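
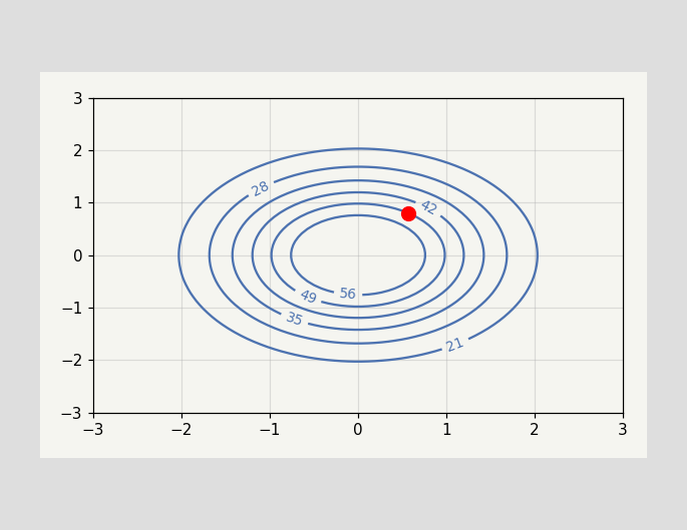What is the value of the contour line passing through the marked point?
49

The marked point sits on the contour labelled 49.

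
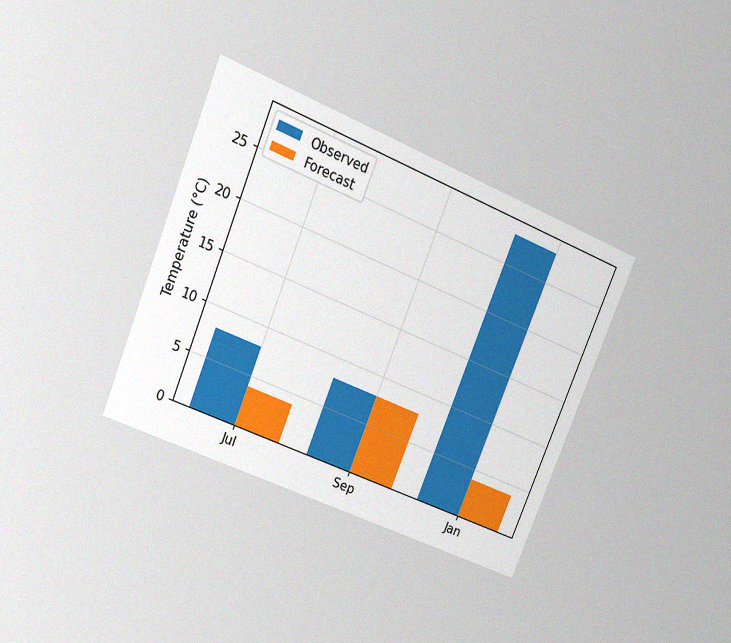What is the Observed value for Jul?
8°C

The chart is tilted about 22° clockwise and viewed at a slight angle, with some photo noise. The Observed bar at Jul reaches 8°C on the y-axis.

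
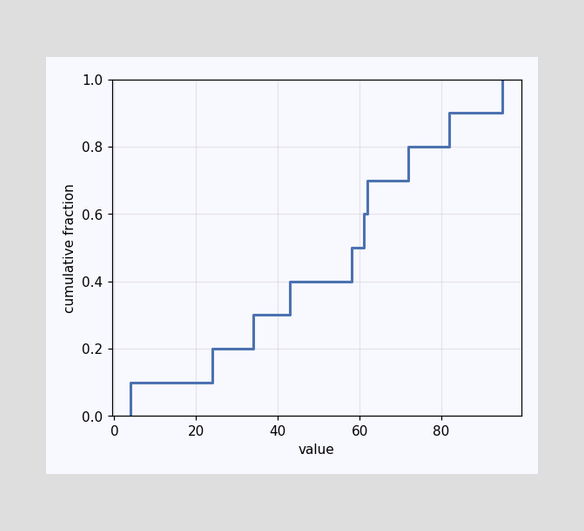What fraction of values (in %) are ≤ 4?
10%

At x=4 the ECDF step is at 10%.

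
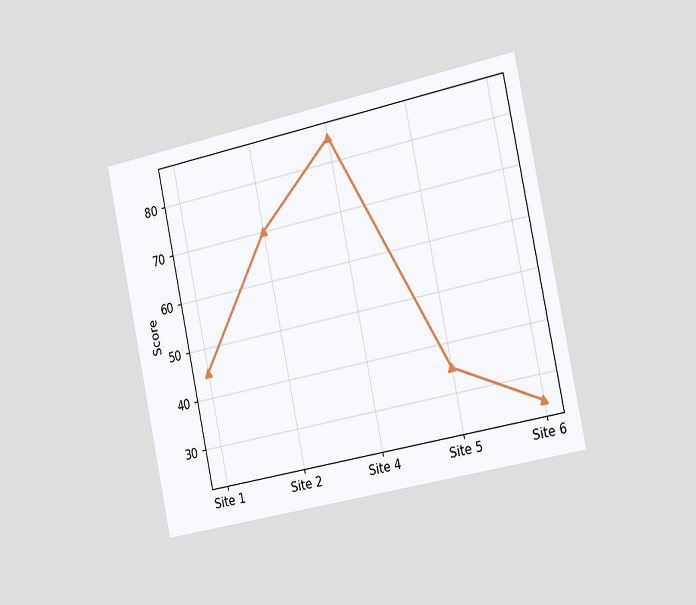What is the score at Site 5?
35

The chart is tilted about 12° counter-clockwise and viewed slightly from the right. At Site 5, the line is at 35.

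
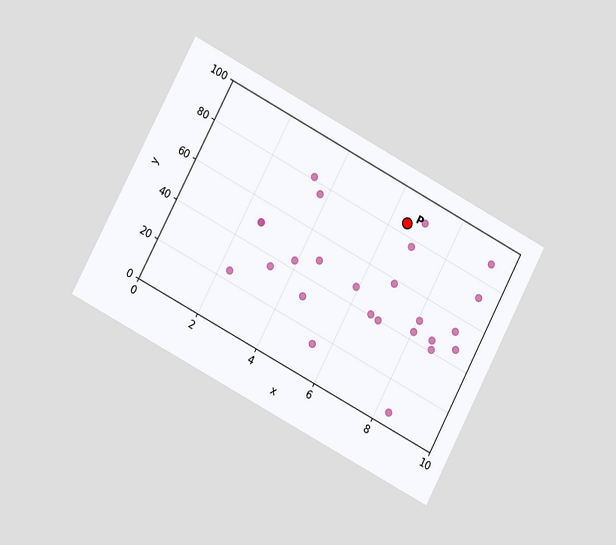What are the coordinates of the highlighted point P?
(6.5, 85)

The chart is tilted about 28° clockwise and viewed at a slight angle. Following the gridlines from P to each axis, P sits at (6.5, 85).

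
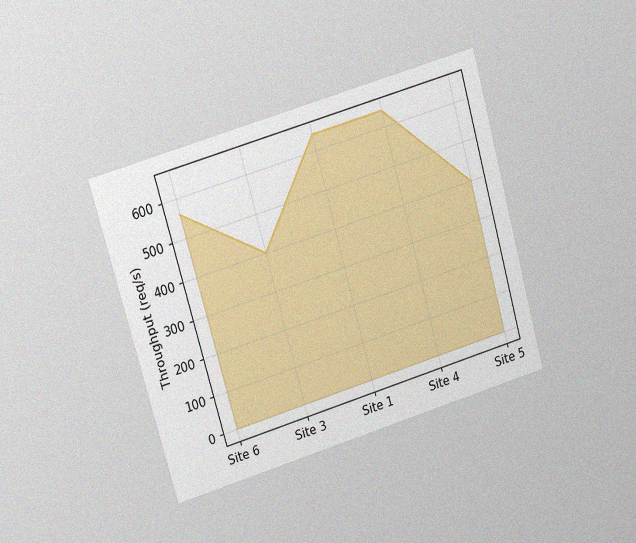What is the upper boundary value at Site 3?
400req/s

The chart is tilted about 16° counter-clockwise and viewed at a slight angle, with some photo noise. At Site 3 the upper boundary is at 400req/s.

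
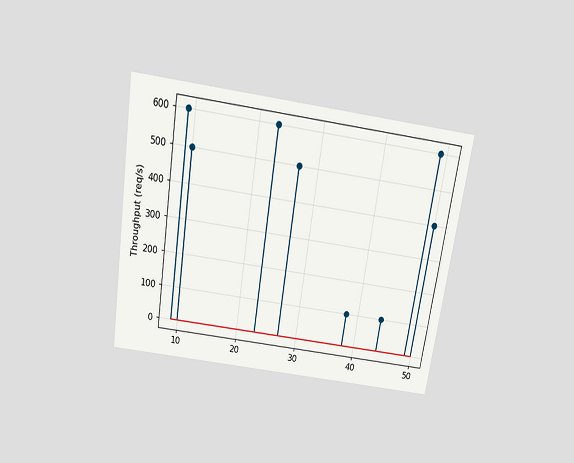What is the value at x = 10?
500req/s

The chart is tilted about 9° clockwise and viewed slightly from above. The stem at x=10 reaches 500req/s.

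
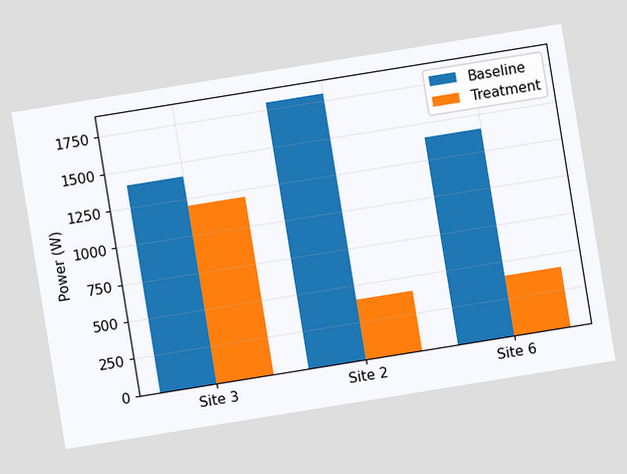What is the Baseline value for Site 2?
1800W

The chart is tilted about 9° counter-clockwise. The Baseline bar at Site 2 reaches 1800W on the y-axis.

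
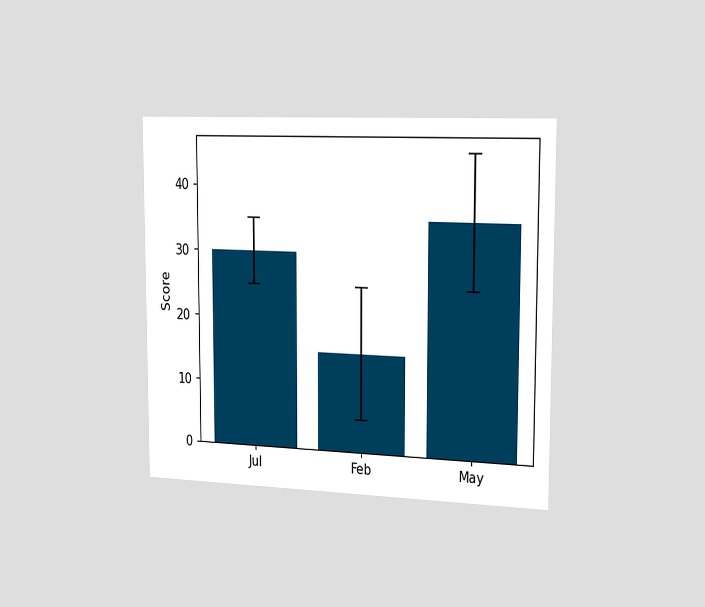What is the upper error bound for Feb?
The chart is viewed slightly from the right. The Feb bar's upper whisker reaches 25.

25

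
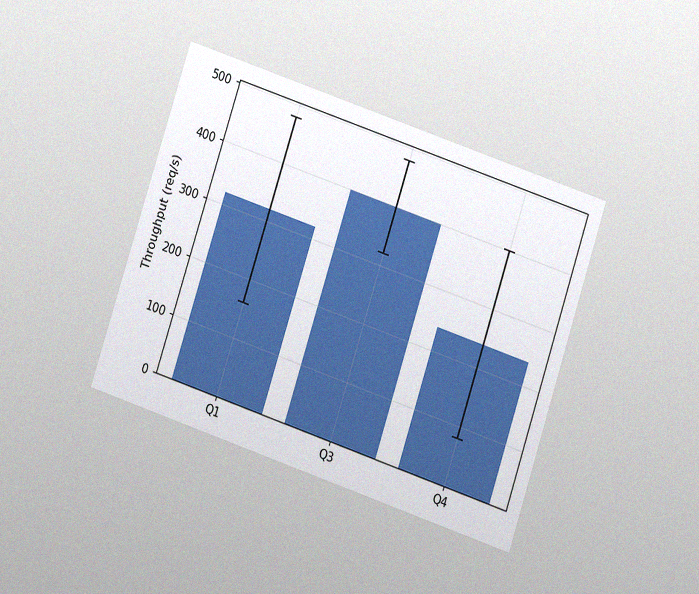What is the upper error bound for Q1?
480req/s

The chart is tilted about 18° clockwise and viewed at a slight angle, with some photo noise. The Q1 bar's upper whisker reaches 480req/s.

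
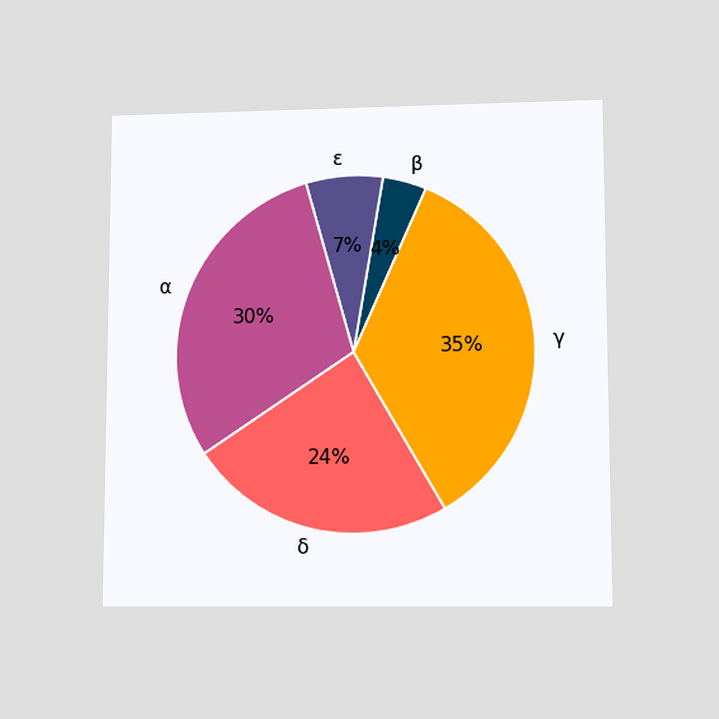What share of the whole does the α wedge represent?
The chart is viewed at a slight angle. The α slice takes up 30% of the pie.

30%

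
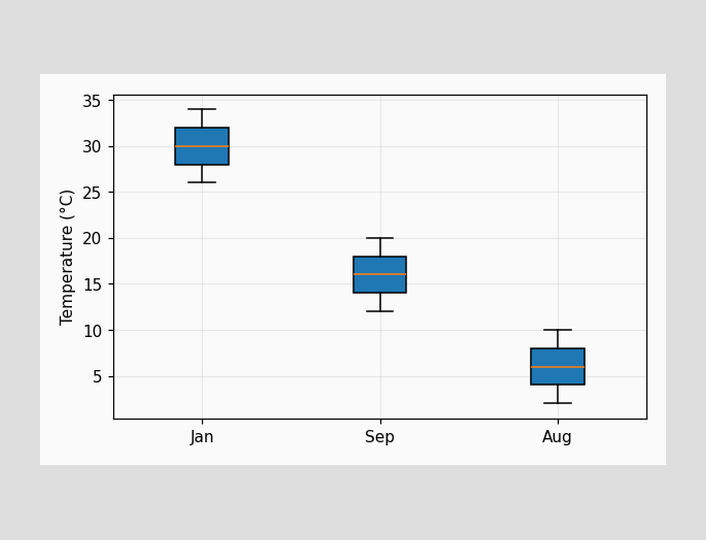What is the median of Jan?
30°C

The median line in the Jan box sits at 30°C.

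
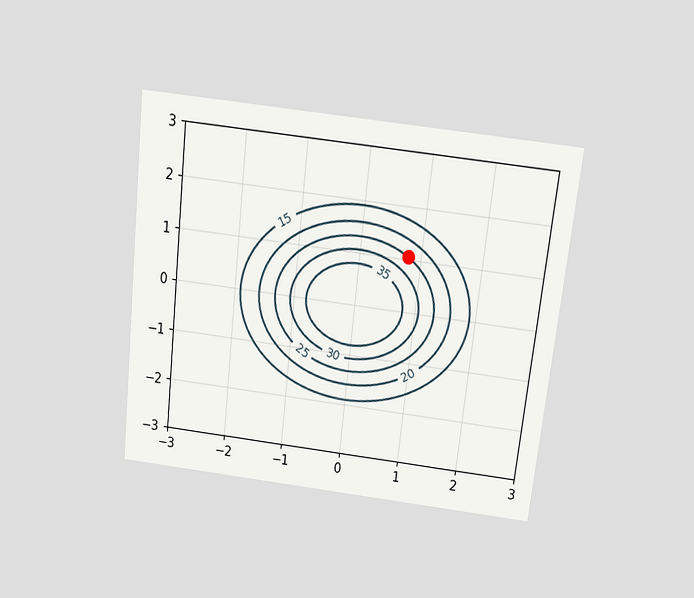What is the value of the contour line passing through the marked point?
The chart is tilted about 6° clockwise and viewed slightly from above. The marked point sits on the contour labelled 25.

25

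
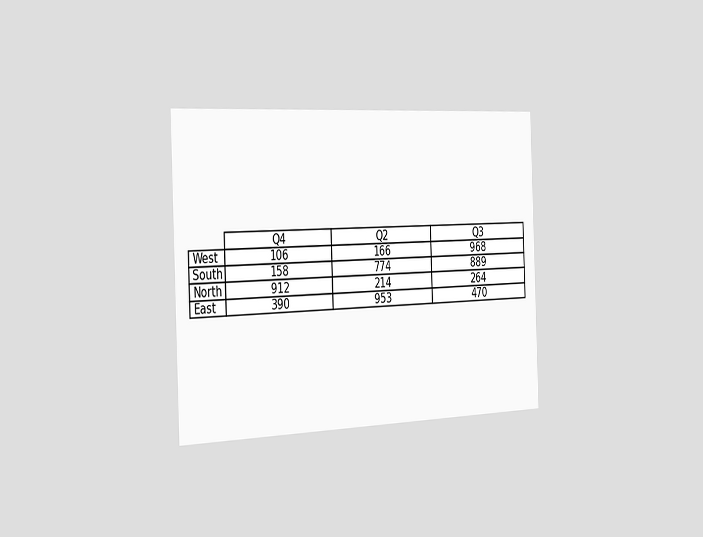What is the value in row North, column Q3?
The chart is tilted about 2° counter-clockwise and viewed slightly from the left. The (North, Q3) cell reads 264.

264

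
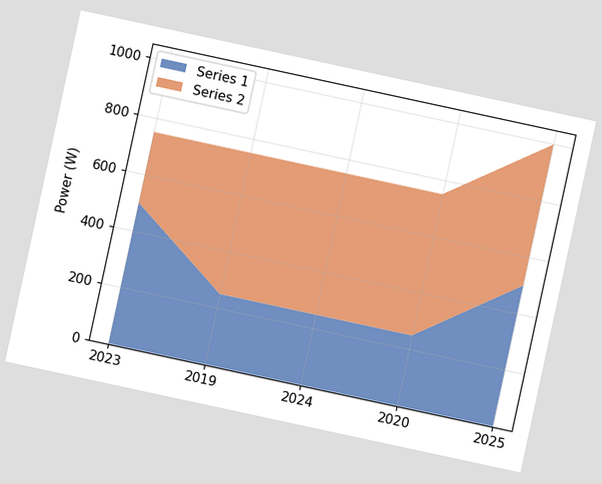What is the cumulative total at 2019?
The chart is tilted about 12° clockwise. The stacked total at 2019 reaches 750W.

750W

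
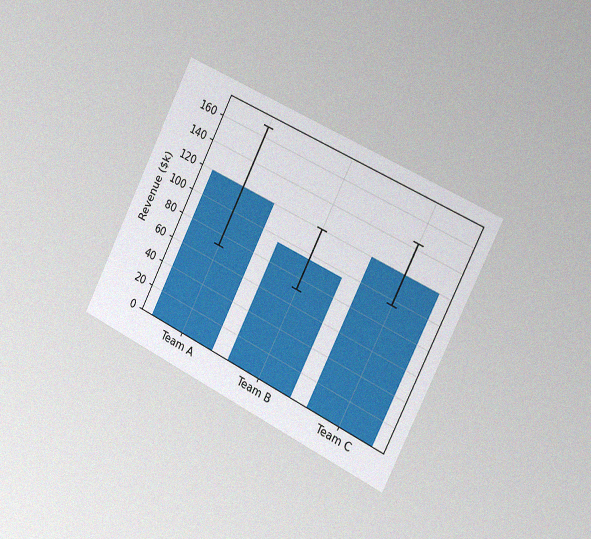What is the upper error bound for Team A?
The chart is tilted about 27° clockwise and viewed slightly from the right, with some photo noise. The Team A bar's upper whisker reaches $168k.

$168k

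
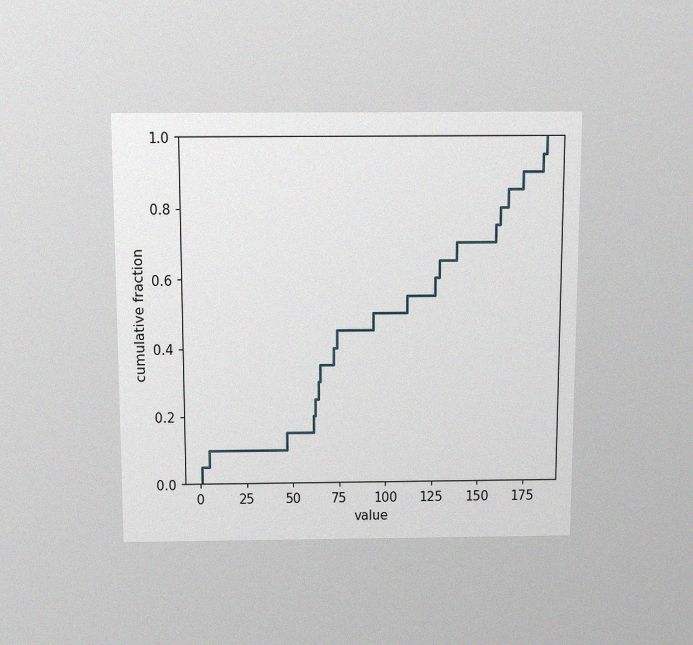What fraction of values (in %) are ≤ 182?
95%

The chart is viewed slightly from above, with some photo noise. At x=182 the ECDF step is at 95%.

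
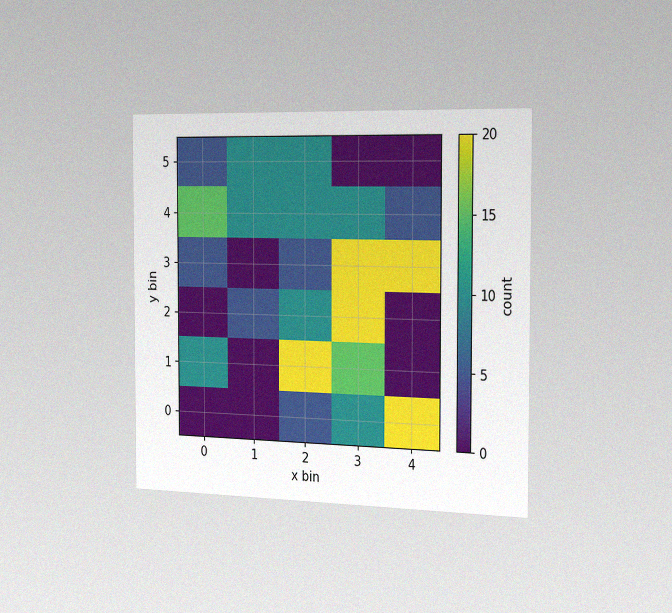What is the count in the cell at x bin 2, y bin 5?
The chart is viewed slightly from the right, with some photo noise. Matching the cell (2, 5) against the colorbar gives 10.

10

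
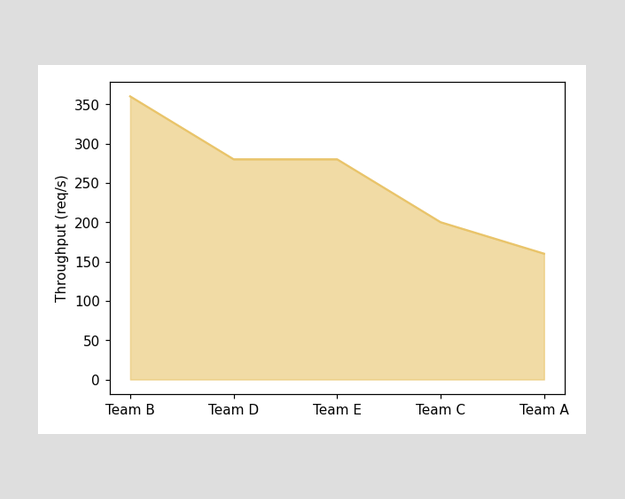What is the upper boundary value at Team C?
200req/s

At Team C the upper boundary is at 200req/s.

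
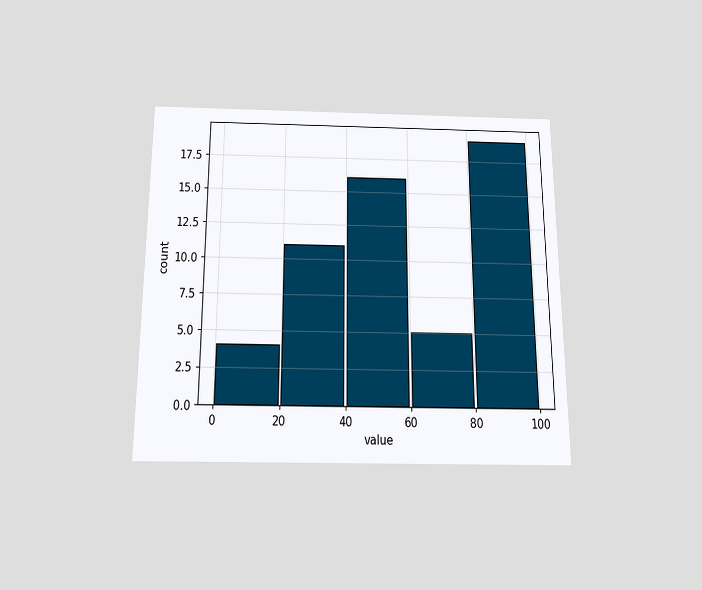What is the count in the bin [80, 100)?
The chart is viewed slightly from below. The [80, 100) bin has height 19.

19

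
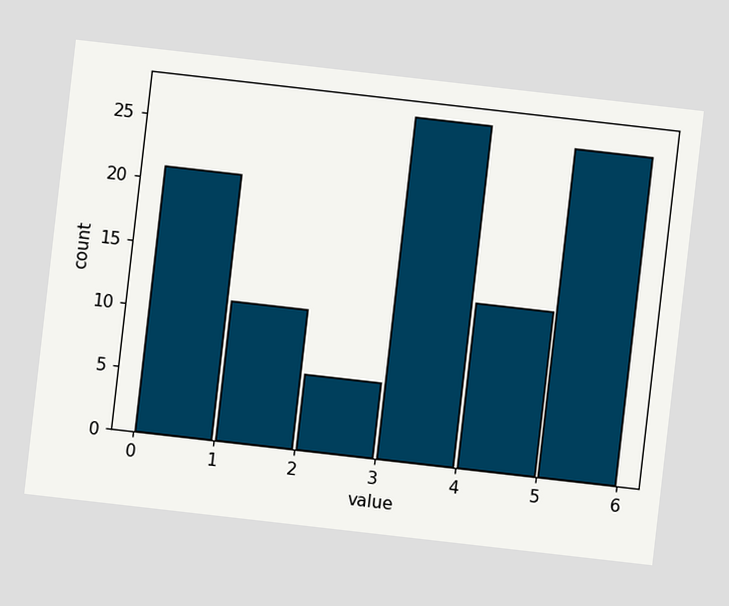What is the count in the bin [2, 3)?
The chart is tilted about 6° clockwise. The [2, 3) bin has height 6.

6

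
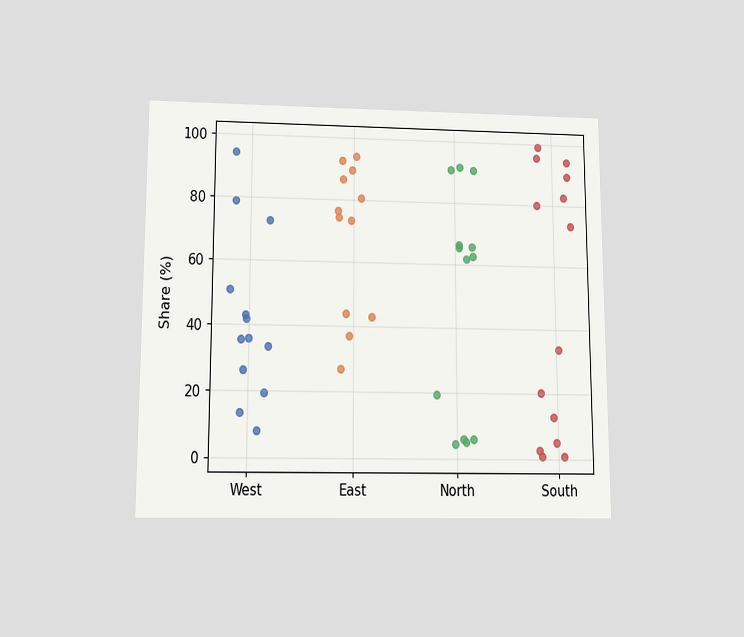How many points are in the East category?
The chart is viewed slightly from below. Counting the markers in the East column gives 12.

12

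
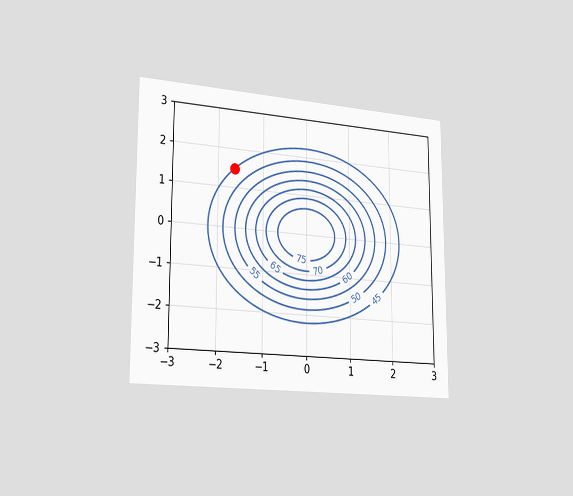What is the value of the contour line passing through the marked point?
The chart is viewed slightly from the left. The marked point sits on the contour labelled 45.

45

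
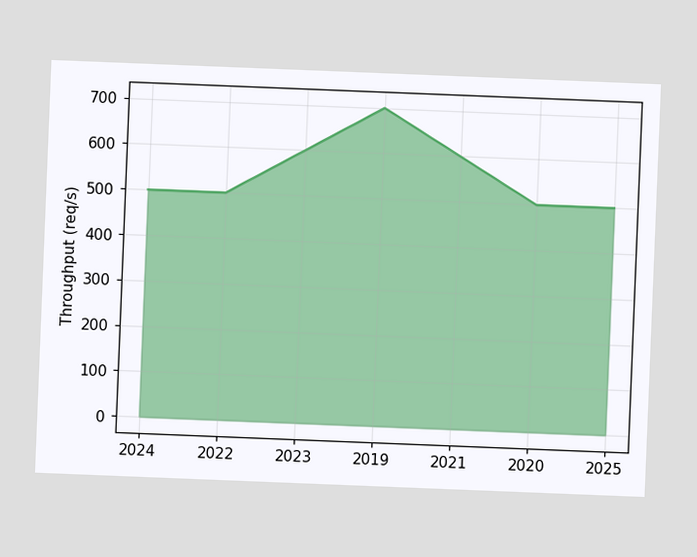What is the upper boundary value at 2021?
The chart is tilted about 2° clockwise. At 2021 the upper boundary is at 600req/s.

600req/s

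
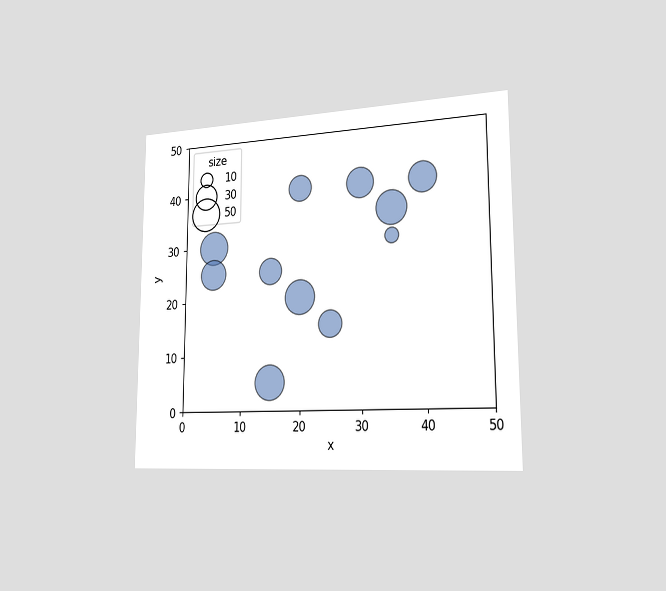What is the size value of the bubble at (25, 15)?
30

The chart is viewed slightly from the right. Matching the bubble at (25, 15) against the size legend gives 30.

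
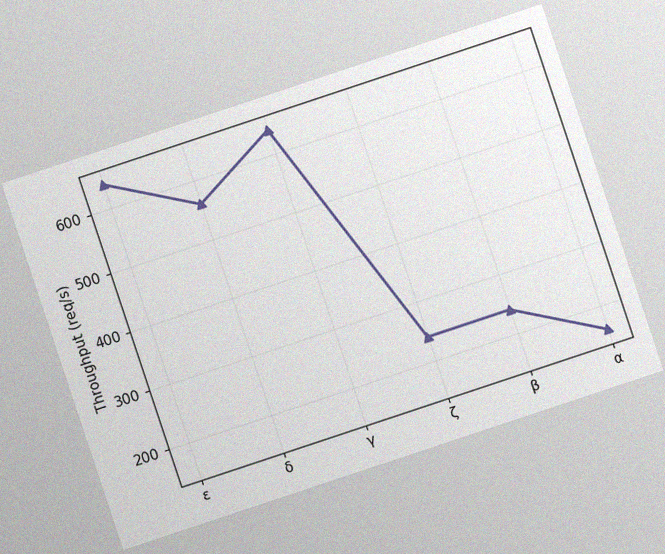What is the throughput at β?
The chart is tilted about 18° counter-clockwise, with some photo noise. At β, the line is at 240req/s.

240req/s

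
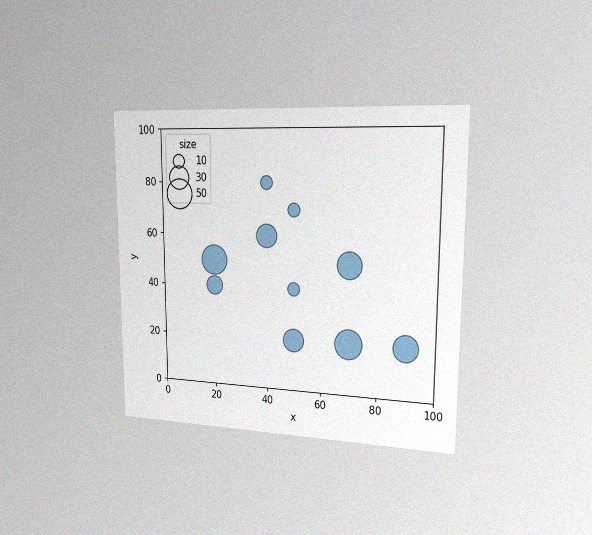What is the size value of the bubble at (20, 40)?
The chart is viewed slightly from the right, with some photo noise. Matching the bubble at (20, 40) against the size legend gives 20.

20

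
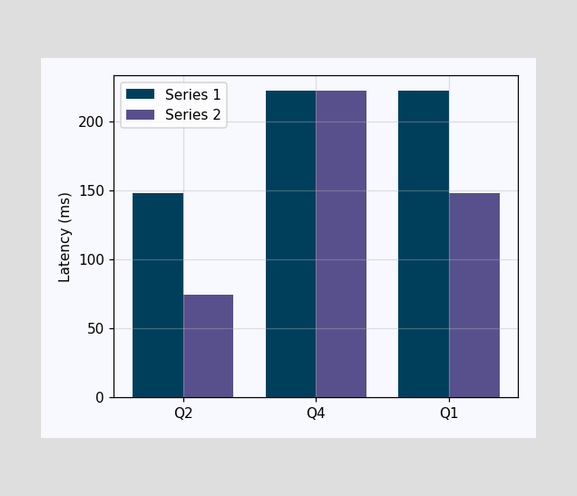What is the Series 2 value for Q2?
74ms

The Series 2 bar at Q2 reaches 74ms on the y-axis.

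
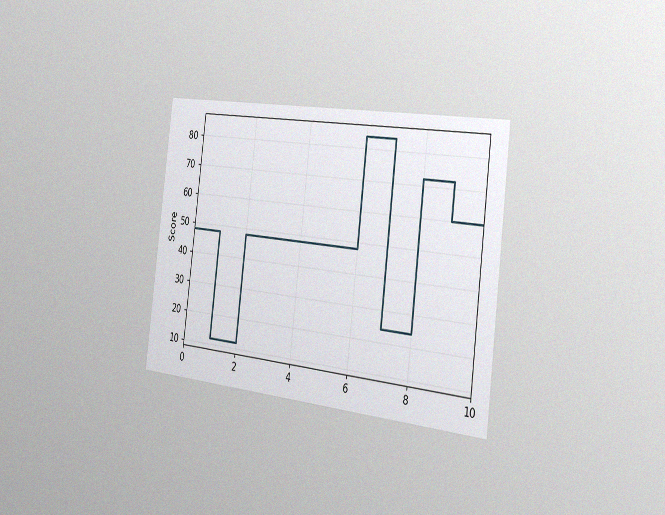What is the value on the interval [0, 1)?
The chart is tilted about 7° clockwise and viewed slightly from the right, with some photo noise. On [0, 1) the step sits at 48.

48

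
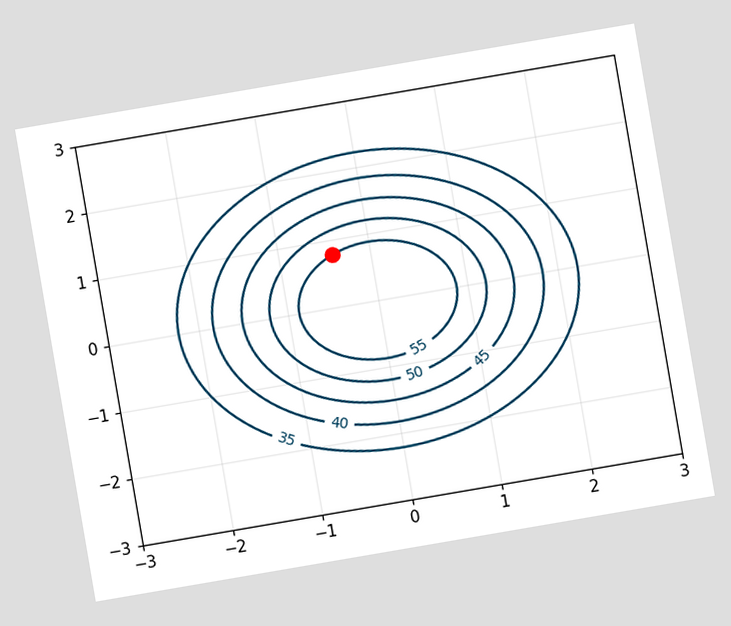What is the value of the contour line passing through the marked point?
The chart is tilted about 10° counter-clockwise. The marked point sits on the contour labelled 55.

55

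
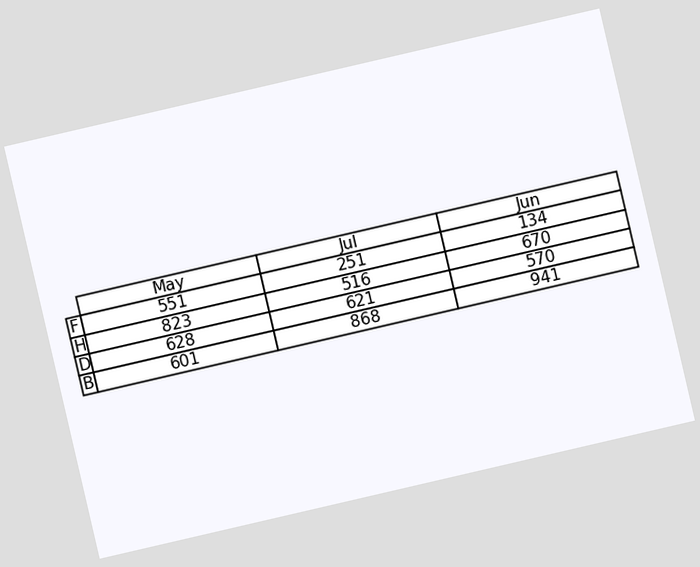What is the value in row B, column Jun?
The chart is tilted about 13° counter-clockwise. The (B, Jun) cell reads 941.

941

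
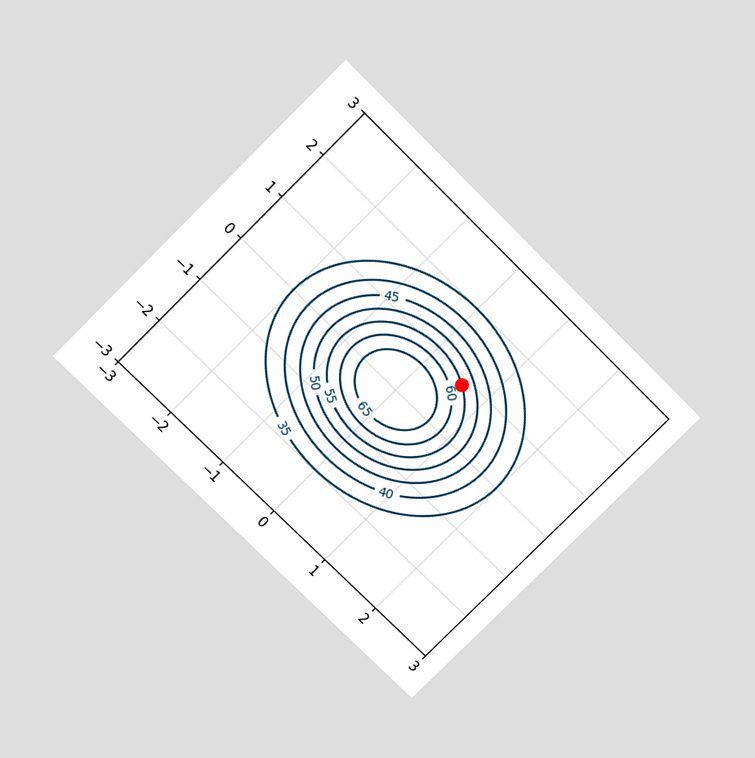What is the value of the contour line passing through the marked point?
The chart is tilted about 45° clockwise and viewed slightly from above. The marked point sits on the contour labelled 55.

55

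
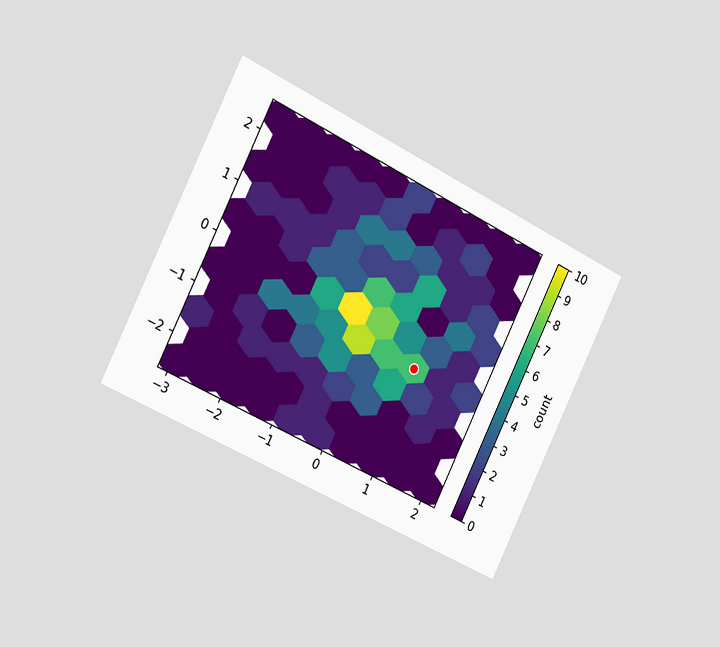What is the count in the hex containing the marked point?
The chart is tilted about 26° clockwise and viewed slightly from the left. The marked hex reads 7 on the colorbar.

7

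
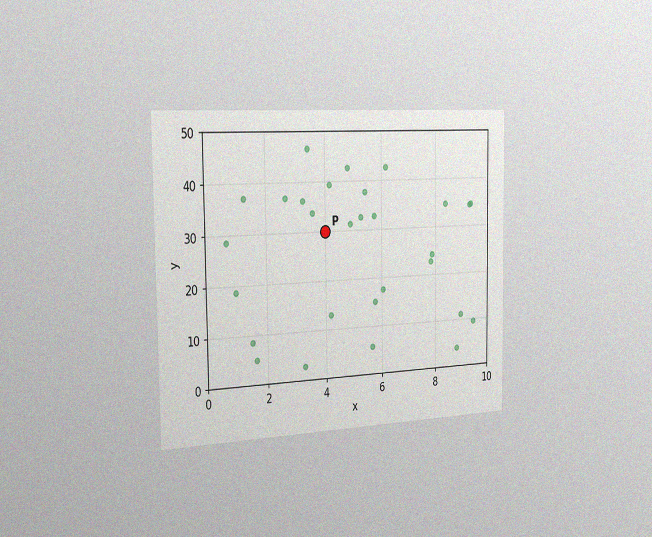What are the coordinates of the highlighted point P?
(4, 30)

The chart is viewed slightly from the left, with some photo noise. Following the gridlines from P to each axis, P sits at (4, 30).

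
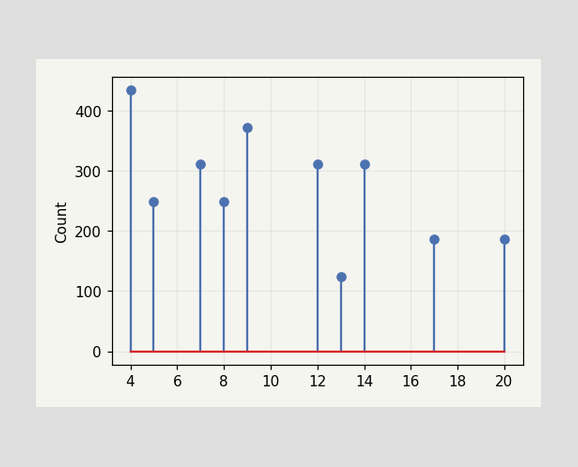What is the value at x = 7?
310

The stem at x=7 reaches 310.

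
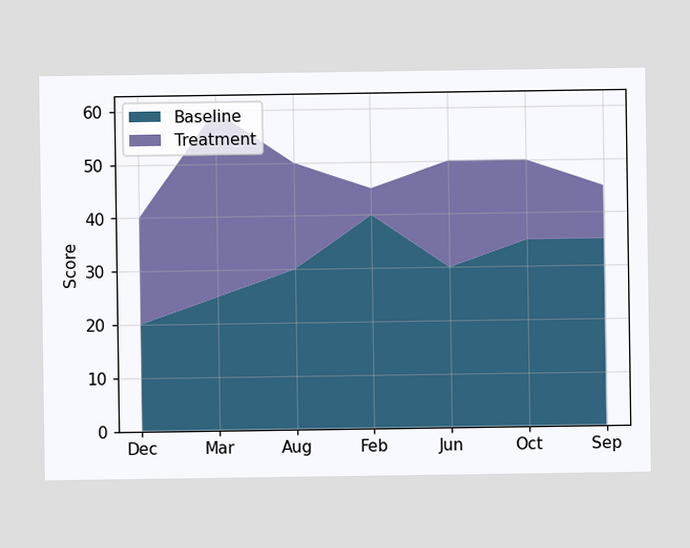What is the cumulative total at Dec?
40

The stacked total at Dec reaches 40.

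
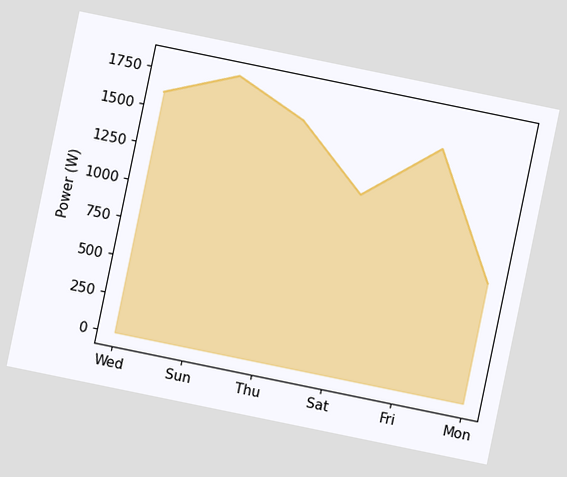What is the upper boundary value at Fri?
The chart is tilted about 12° clockwise. At Fri the upper boundary is at 1600W.

1600W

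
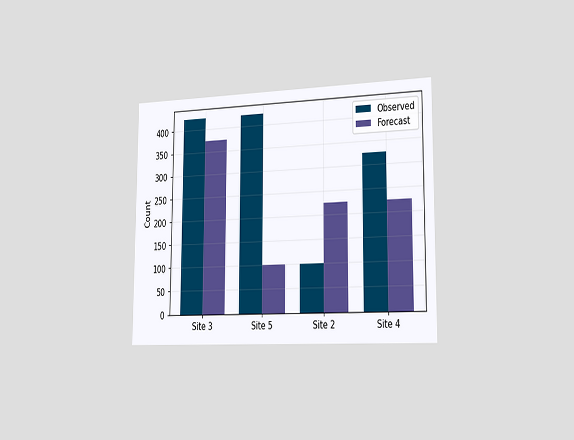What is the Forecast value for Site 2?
The chart is viewed slightly from the right. The Forecast bar at Site 2 reaches 225 on the y-axis.

225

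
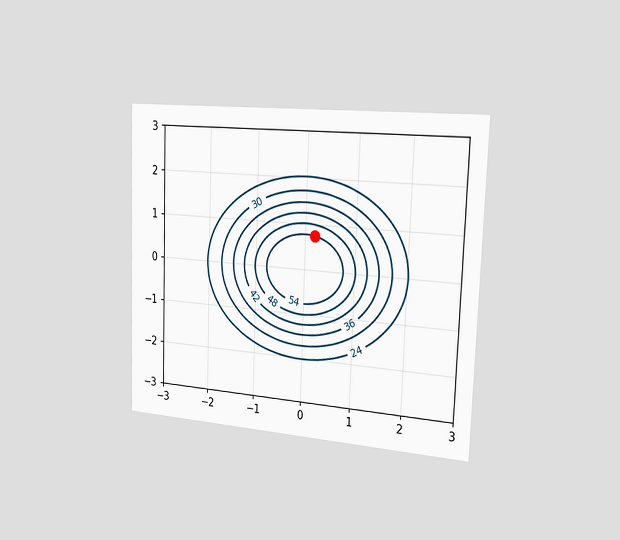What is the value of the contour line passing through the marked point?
The chart is tilted about 2° clockwise and viewed slightly from the right. The marked point sits on the contour labelled 54.

54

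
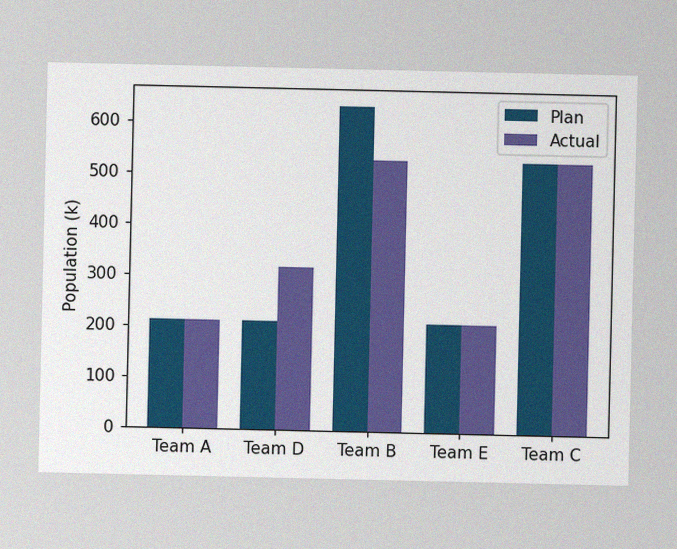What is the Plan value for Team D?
The image has some photo noise and uneven lighting. The Plan bar at Team D reaches 212k on the y-axis.

212k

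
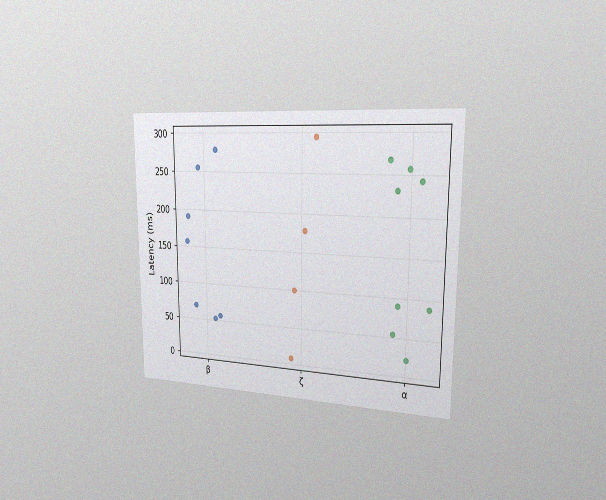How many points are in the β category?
7

The chart is viewed slightly from the right, with some photo noise. Counting the markers in the β column gives 7.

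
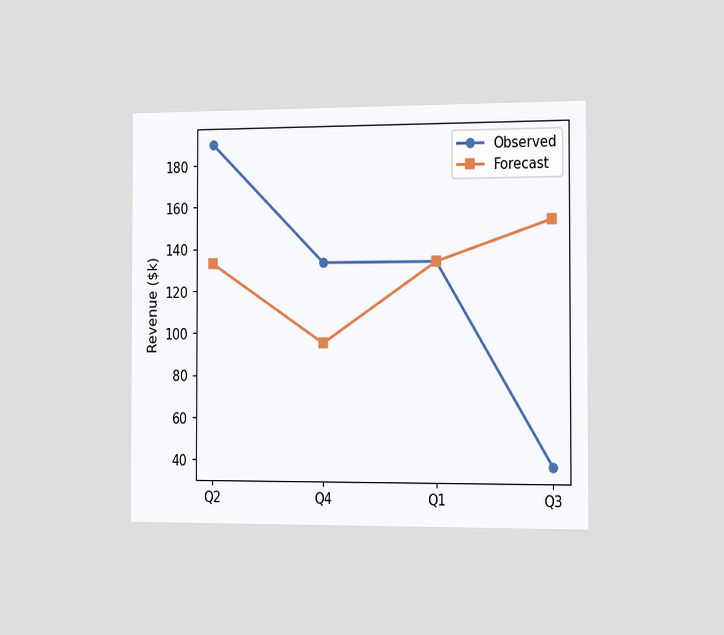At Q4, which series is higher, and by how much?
Observed, by $38k

The chart is viewed slightly from the right. At Q4, Observed sits above the other line by $38k.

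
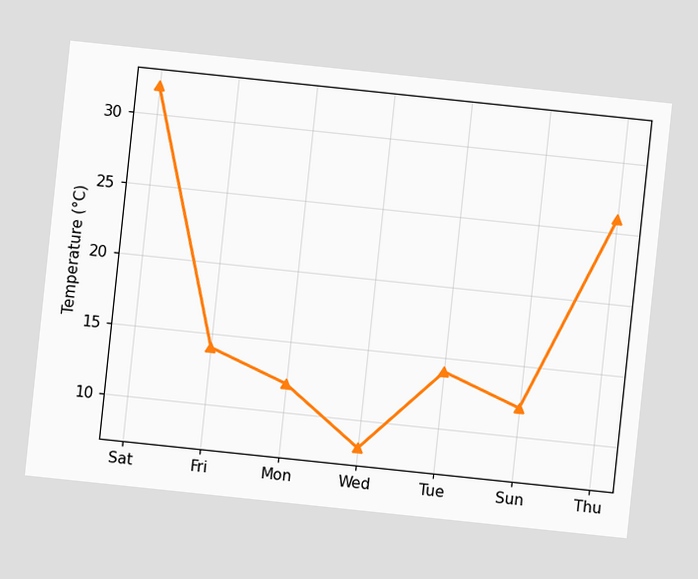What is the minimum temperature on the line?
The chart is tilted about 6° clockwise. The lowest point is at Wed, and reading across to the y-axis gives 8°C.

8°C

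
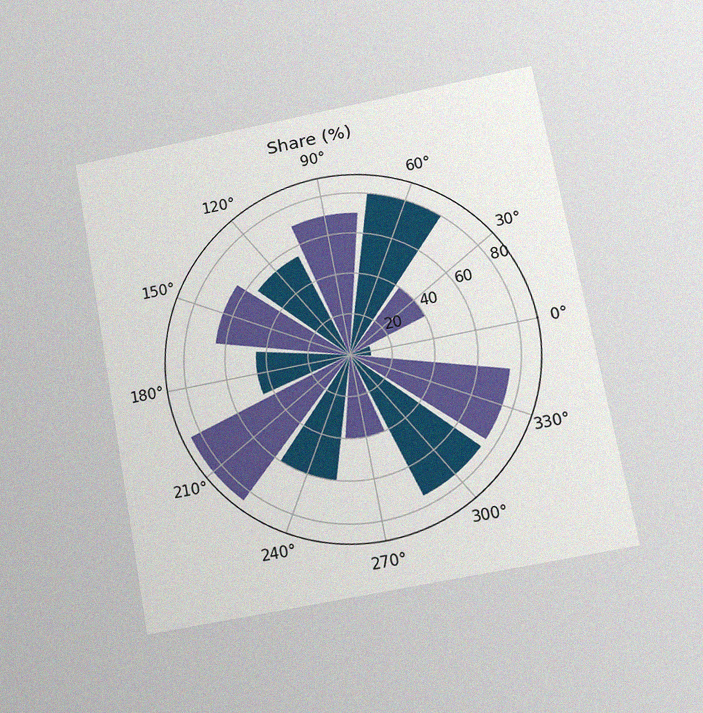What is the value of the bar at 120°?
55%

The chart is tilted about 10° counter-clockwise and viewed at a slight angle, with some photo noise. The bar at 120° reaches 55% on the radial axis.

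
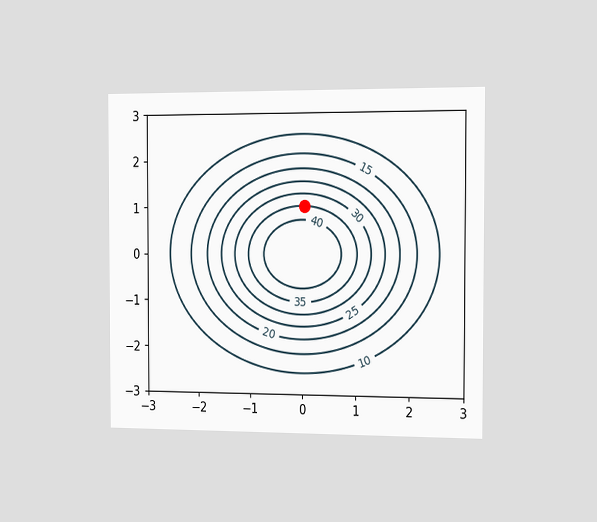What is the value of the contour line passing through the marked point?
The chart is viewed slightly from the right. The marked point sits on the contour labelled 35.

35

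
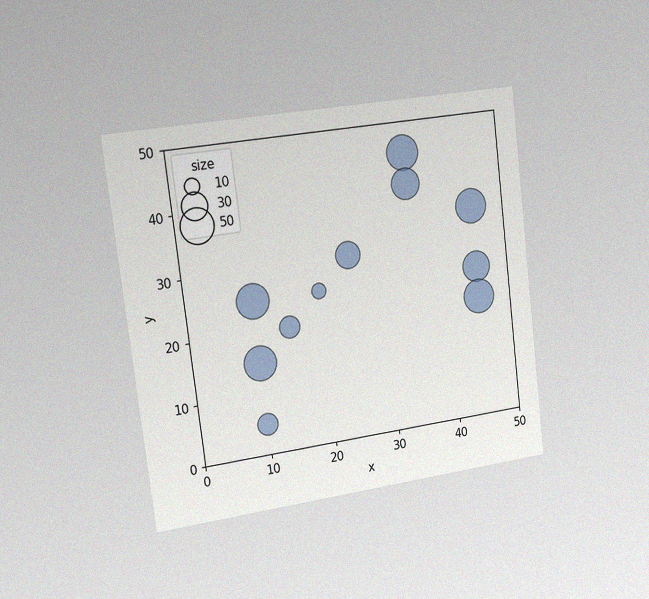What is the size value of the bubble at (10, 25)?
The chart is tilted about 7° counter-clockwise and viewed slightly from the left, with some photo noise. Matching the bubble at (10, 25) against the size legend gives 50.

50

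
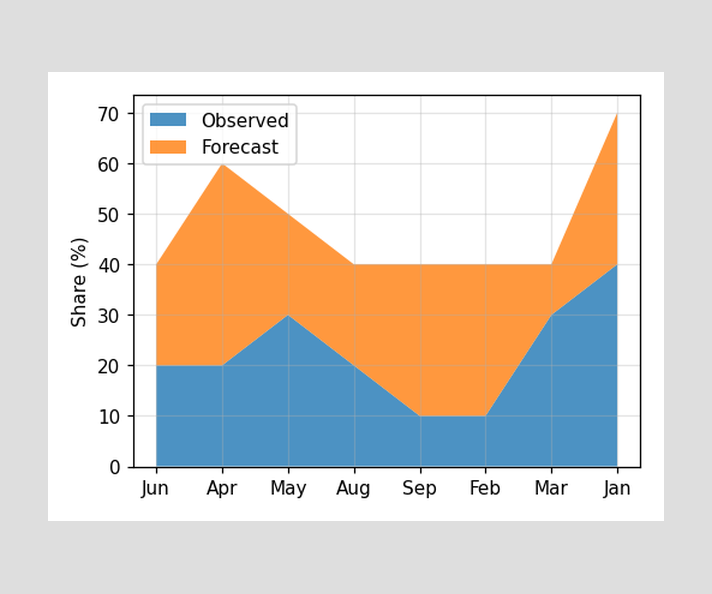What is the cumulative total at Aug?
40%

The stacked total at Aug reaches 40%.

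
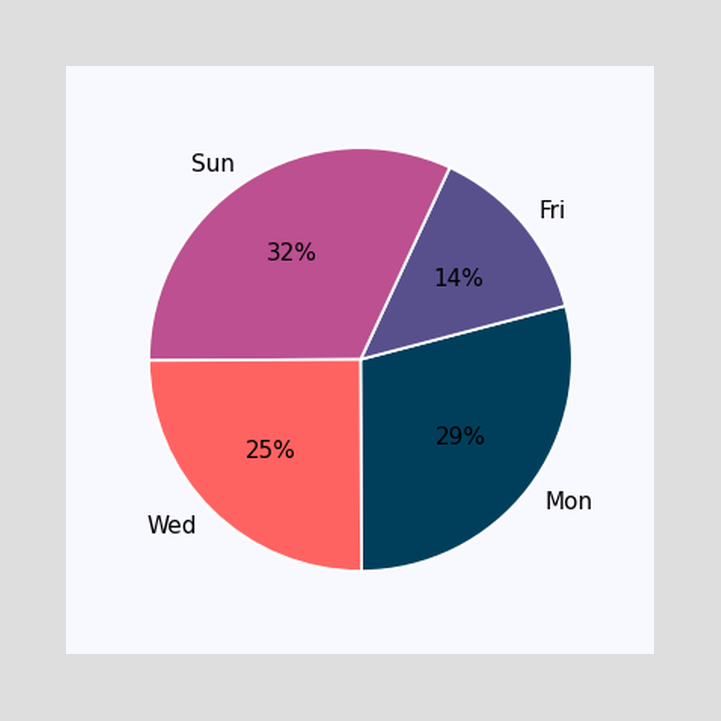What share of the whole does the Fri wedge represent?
14%

The Fri slice takes up 14% of the pie.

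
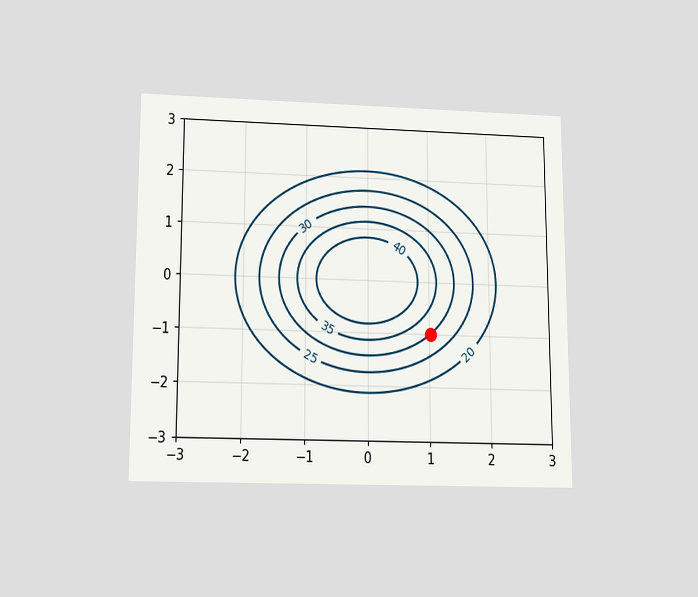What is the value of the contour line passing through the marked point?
30

The chart is viewed slightly from below. The marked point sits on the contour labelled 30.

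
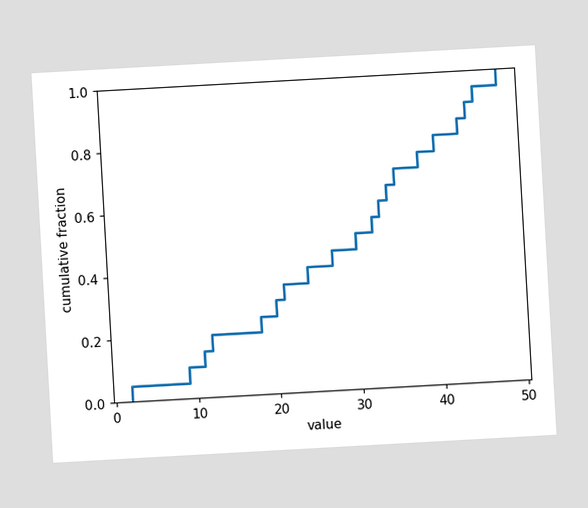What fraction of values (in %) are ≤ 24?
The chart is tilted about 3° counter-clockwise. At x=24 the ECDF step is at 40%.

40%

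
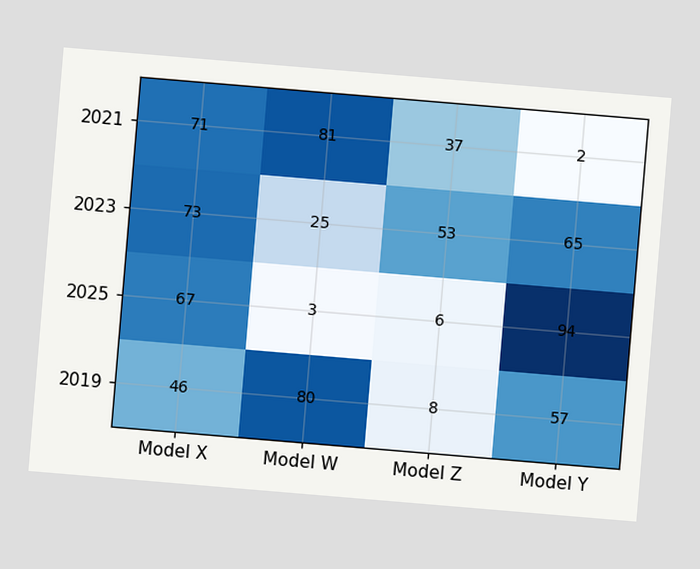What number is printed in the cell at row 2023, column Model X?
73

The chart is tilted about 5° clockwise. The (2023, Model X) cell reads 73.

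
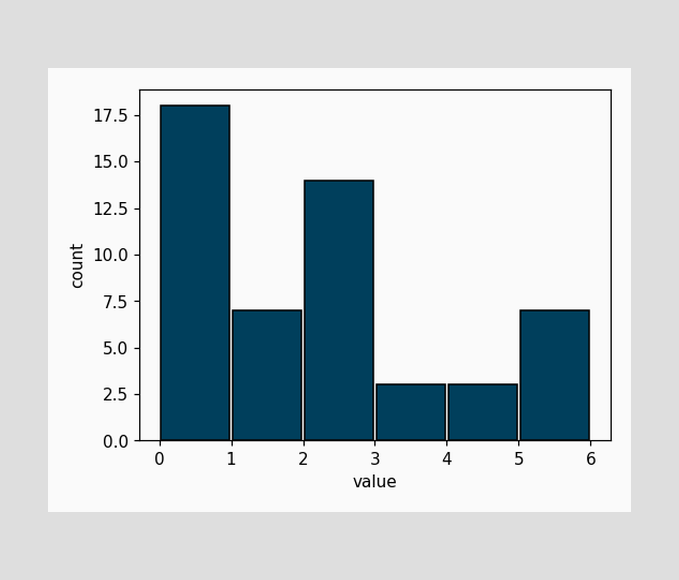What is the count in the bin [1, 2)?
The [1, 2) bin has height 7.

7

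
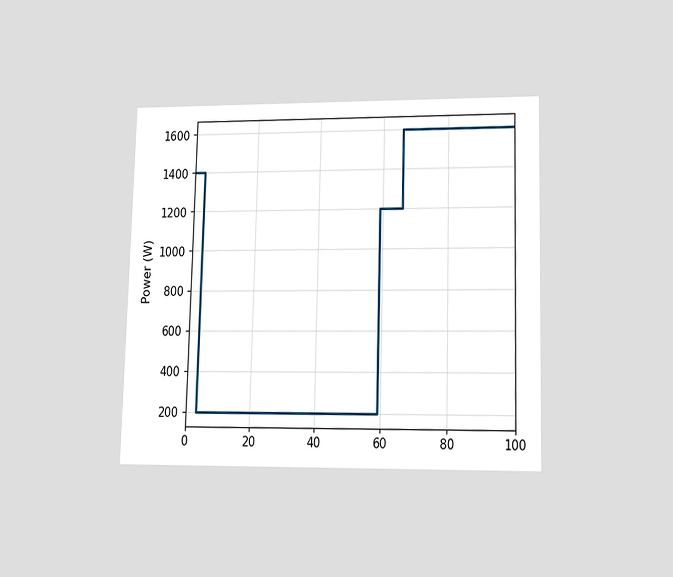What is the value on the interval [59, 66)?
1200W

The chart is viewed at a slight angle. On [59, 66) the step sits at 1200W.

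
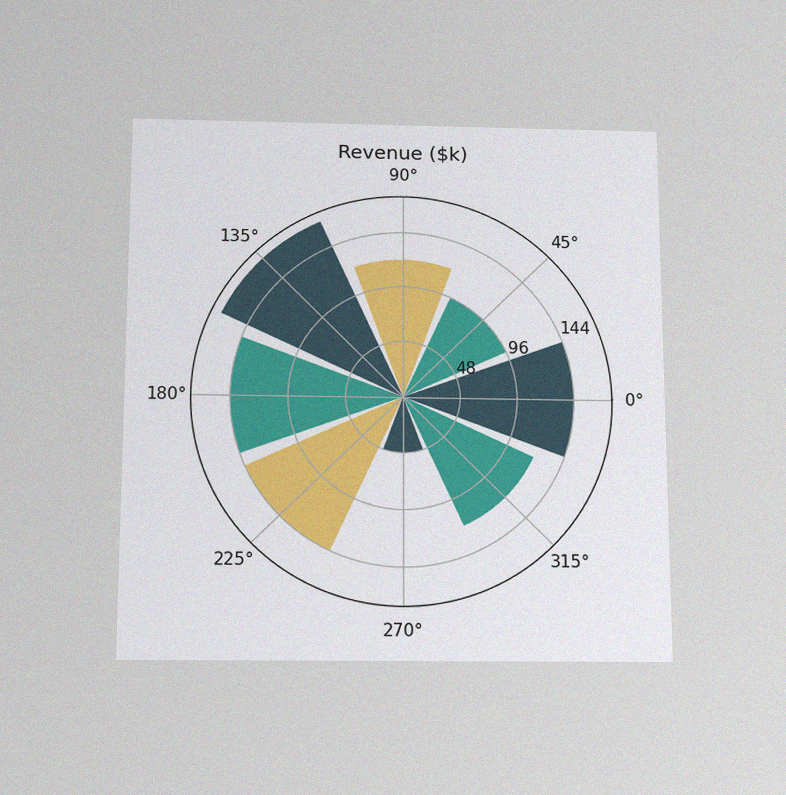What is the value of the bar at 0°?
The chart is viewed slightly from below, with some photo noise. The bar at 0° reaches $144k on the radial axis.

$144k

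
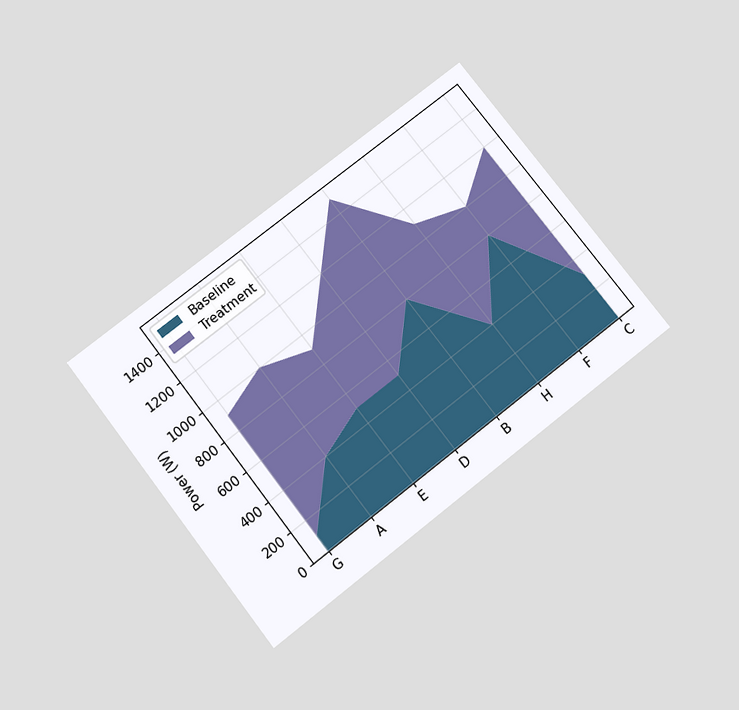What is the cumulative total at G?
900W

The chart is tilted about 38° counter-clockwise and viewed slightly from below. The stacked total at G reaches 900W.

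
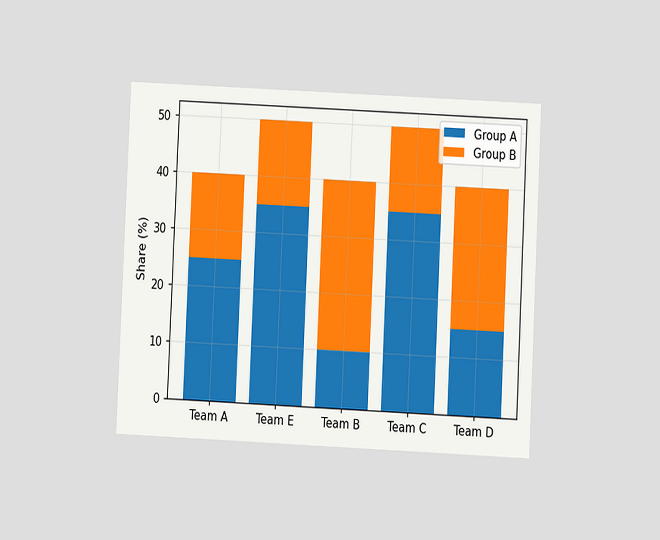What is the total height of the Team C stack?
The chart is tilted about 3° clockwise and viewed at a slight angle. The Team C stack's top reaches 50% on the y-axis.

50%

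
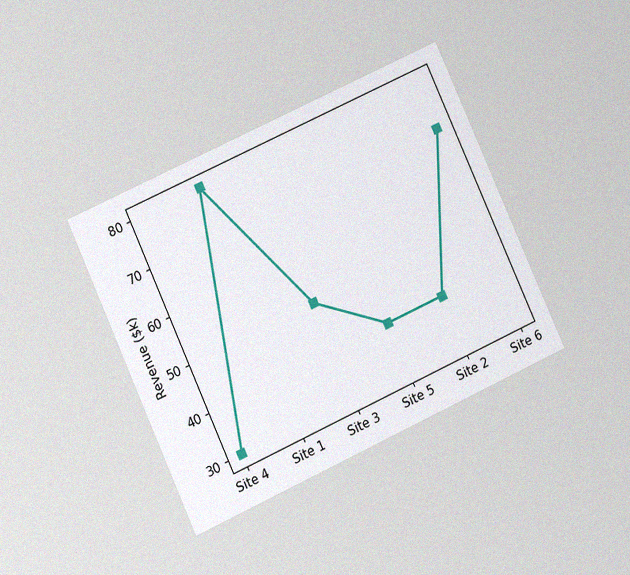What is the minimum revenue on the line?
The chart is tilted about 24° counter-clockwise and viewed at a slight angle, with some photo noise. The lowest point is at Site 4, and reading across to the y-axis gives $30k.

$30k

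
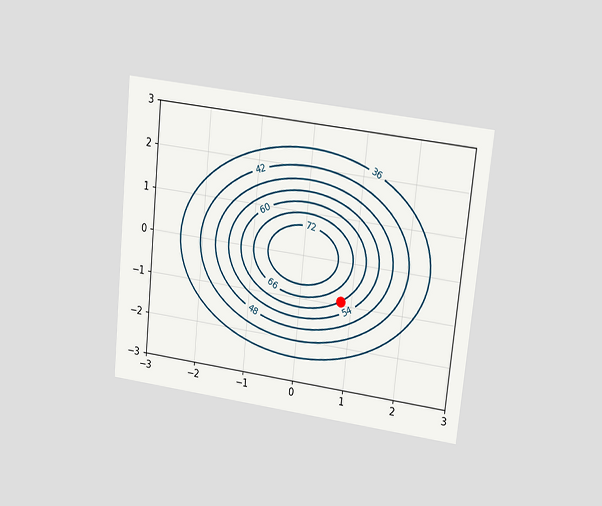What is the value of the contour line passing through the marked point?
The chart is tilted about 6° clockwise and viewed at a slight angle. The marked point sits on the contour labelled 60.

60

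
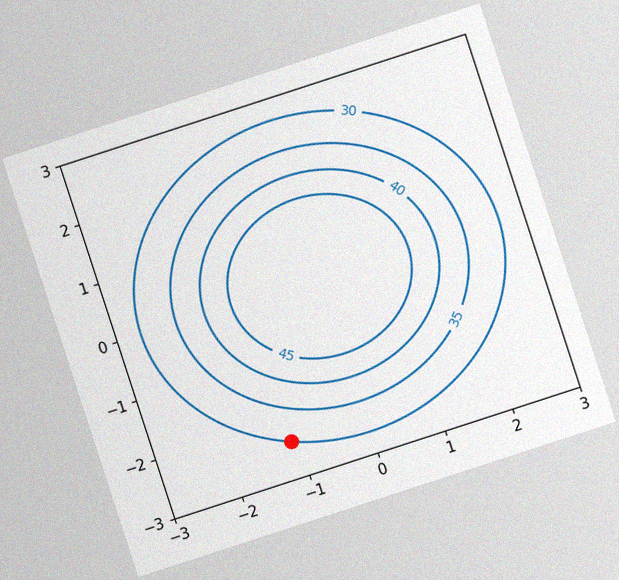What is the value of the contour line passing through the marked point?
30

The chart is tilted about 18° counter-clockwise, with some photo noise. The marked point sits on the contour labelled 30.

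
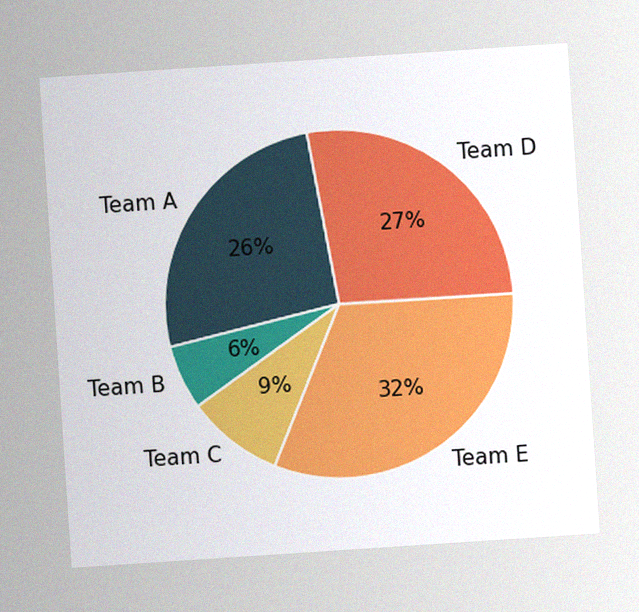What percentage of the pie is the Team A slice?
26%

The chart is tilted about 4° counter-clockwise, with some photo noise. The Team A slice takes up 26% of the pie.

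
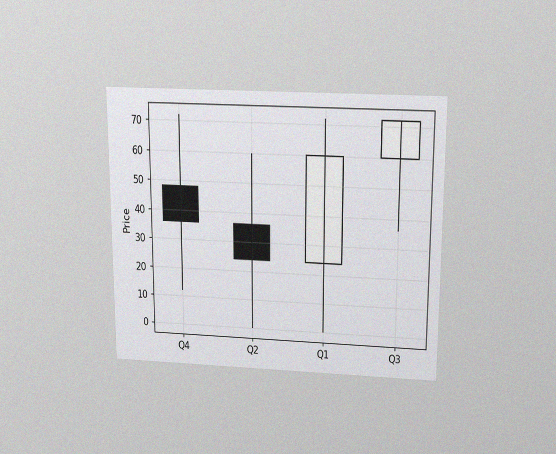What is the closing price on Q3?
72

The chart is viewed slightly from above, with some photo noise. The Q3 candle closes at 72.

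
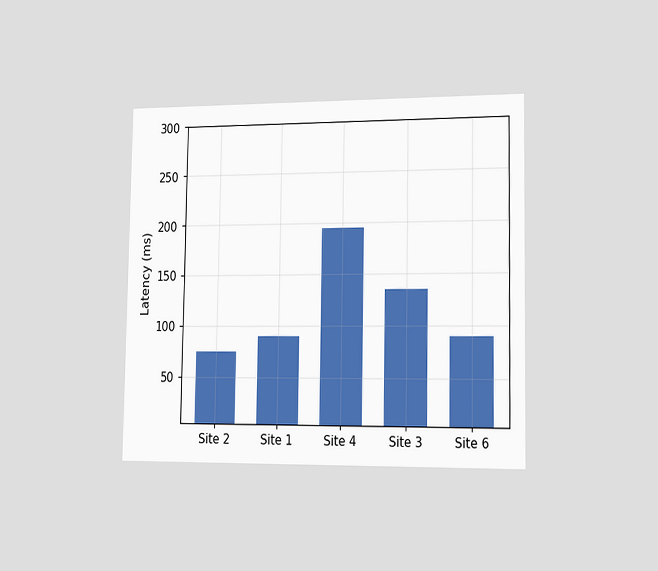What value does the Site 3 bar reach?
135ms

The chart is viewed slightly from the right. Reading along the chart's y-axis, the Site 3 bar reaches 135ms.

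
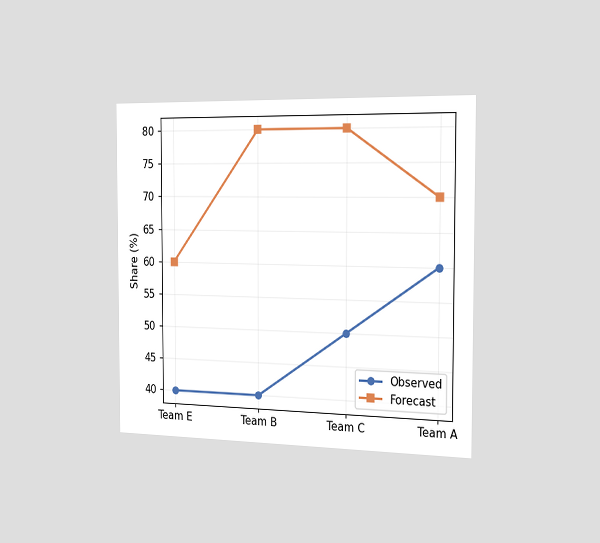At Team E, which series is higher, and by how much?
Forecast, by 20%

The chart is viewed slightly from the right. At Team E, Forecast sits above the other line by 20%.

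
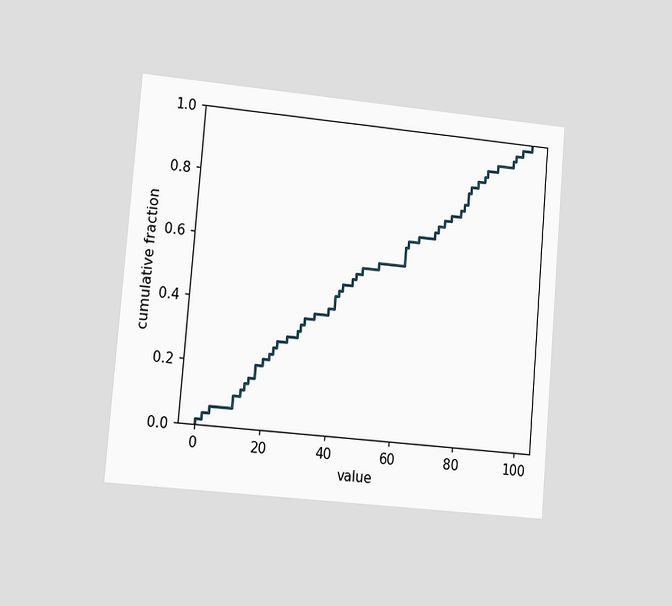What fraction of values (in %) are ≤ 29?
The chart is tilted about 5° clockwise and viewed slightly from the left. At x=29 the ECDF step is at 32%.

32%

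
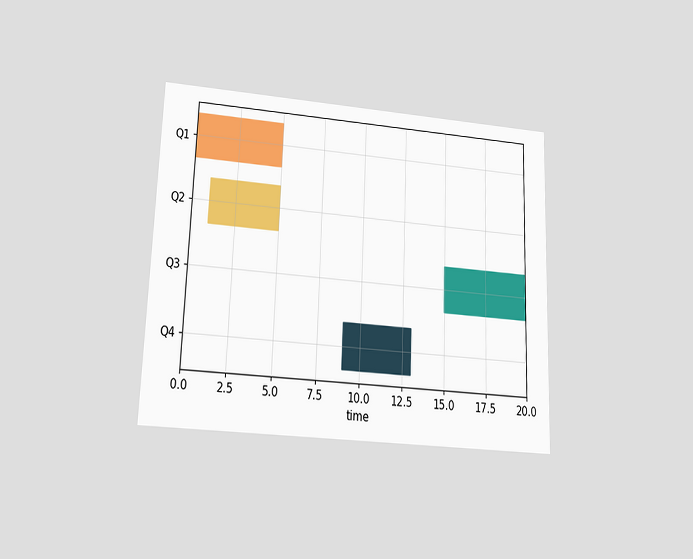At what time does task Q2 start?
1

The chart is tilted about 2° clockwise and viewed slightly from below. The Q2 bar begins at t=1.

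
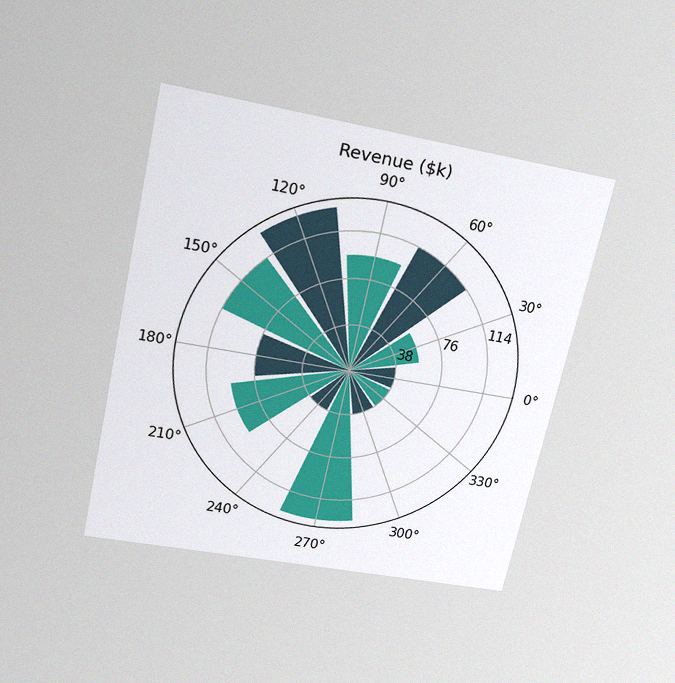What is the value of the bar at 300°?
The chart is tilted about 12° clockwise and viewed slightly from above, with some photo noise. The bar at 300° reaches $38k on the radial axis.

$38k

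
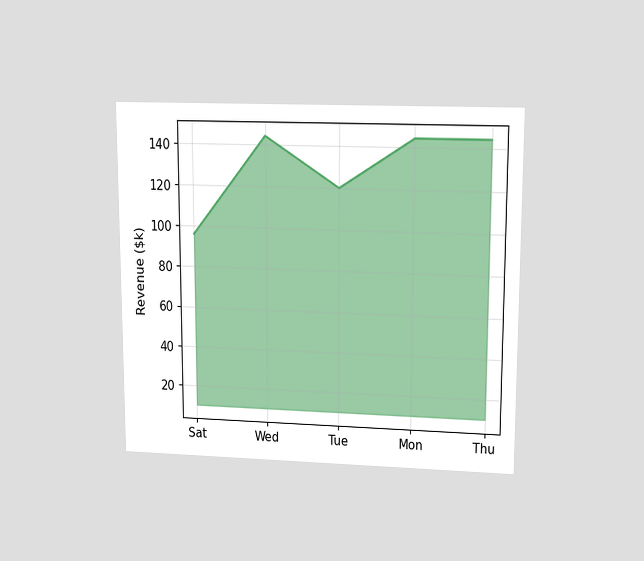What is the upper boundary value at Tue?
$120k

The chart is viewed at a slight angle. At Tue the upper boundary is at $120k.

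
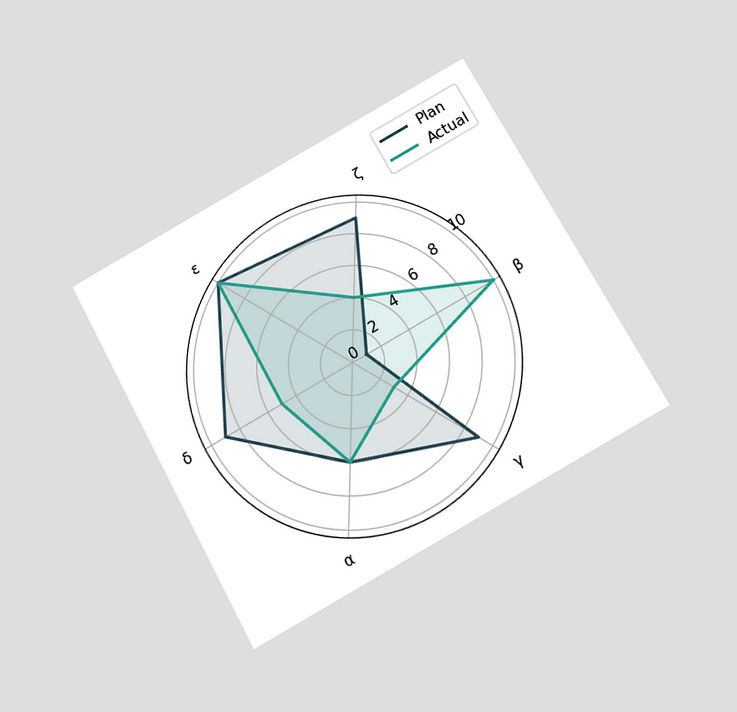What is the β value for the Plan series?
1

The chart is tilted about 29° counter-clockwise and viewed slightly from below. On the β axis, Plan reaches 1.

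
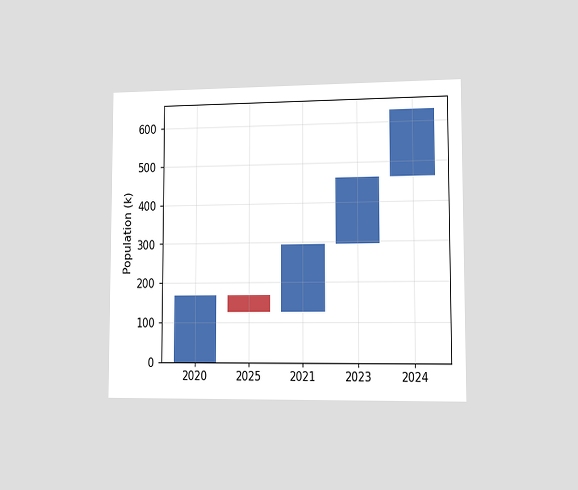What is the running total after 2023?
462k

The chart is viewed slightly from the right. After 2023 the running total reaches 462k.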